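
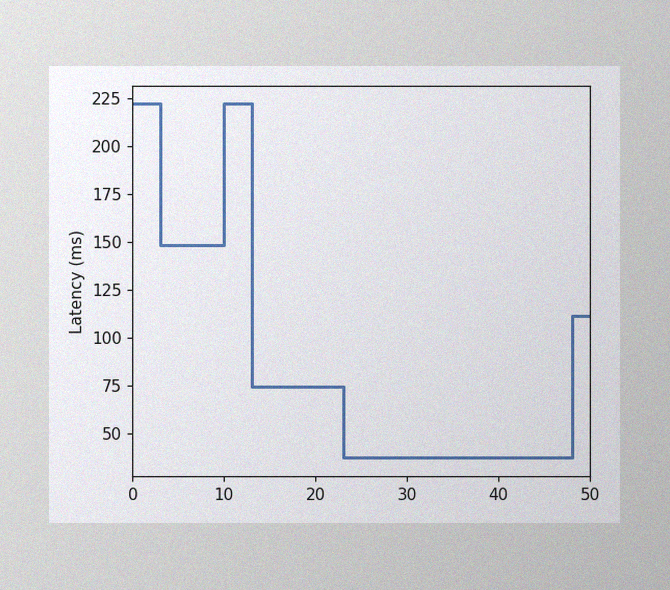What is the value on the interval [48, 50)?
111ms

The image has some photo noise and uneven lighting. On [48, 50) the step sits at 111ms.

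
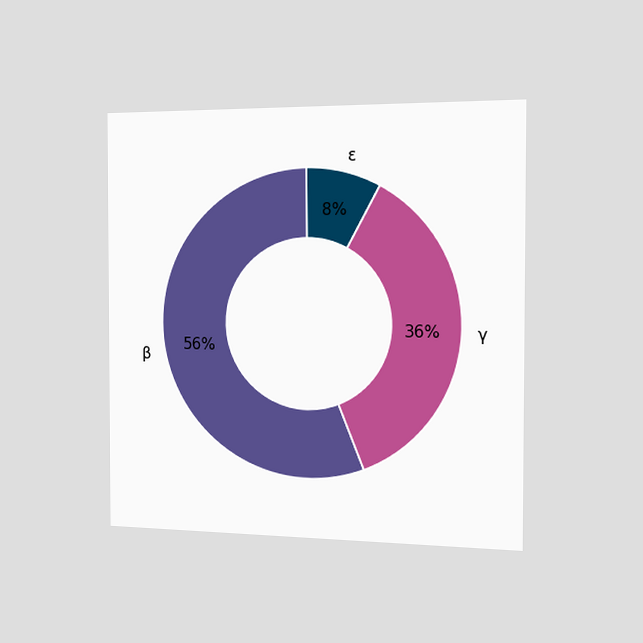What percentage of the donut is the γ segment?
36%

The chart is viewed slightly from the right. The γ segment takes up 36% of the ring.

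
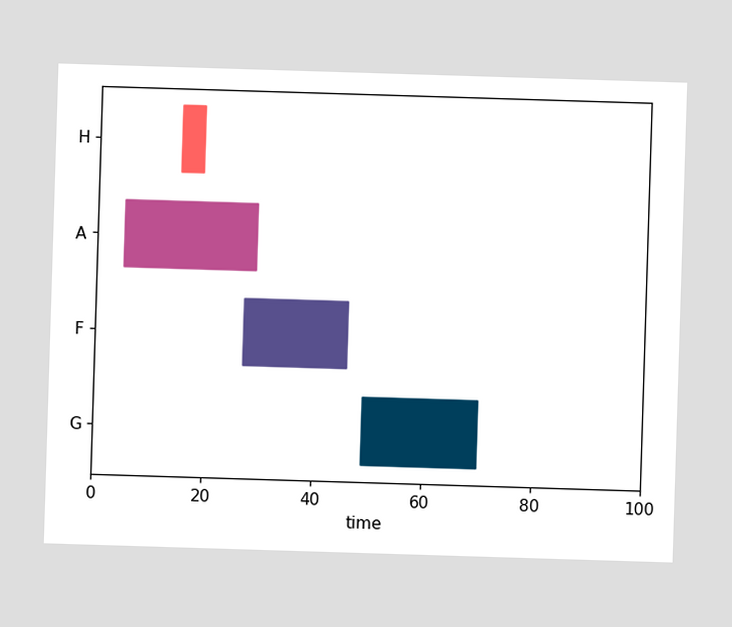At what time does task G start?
49

The G bar begins at t=49.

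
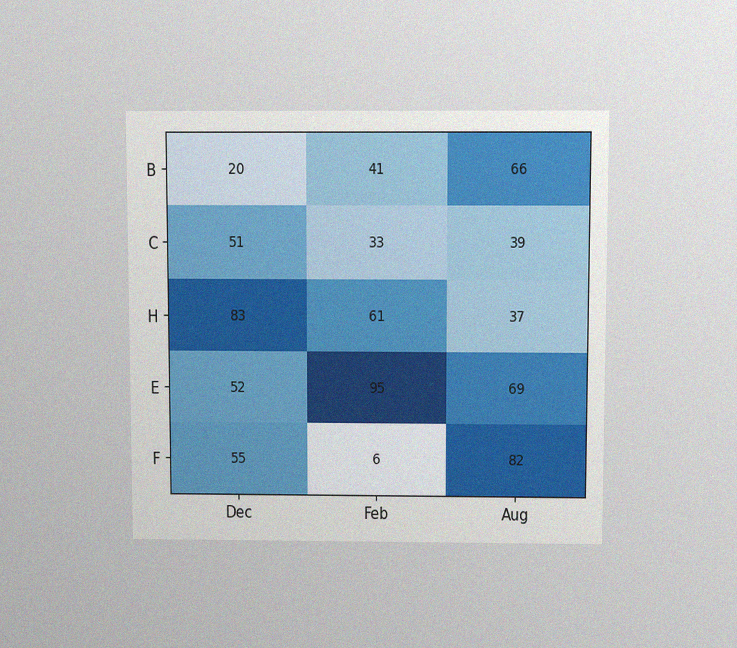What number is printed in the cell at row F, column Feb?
6

The chart is viewed slightly from above, with some photo noise. The (F, Feb) cell reads 6.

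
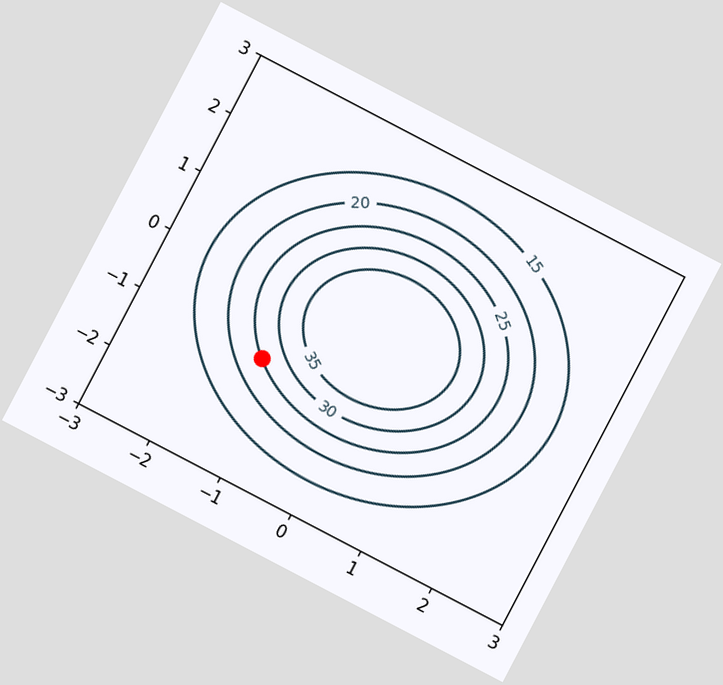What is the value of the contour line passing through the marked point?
The chart is tilted about 28° clockwise. The marked point sits on the contour labelled 25.

25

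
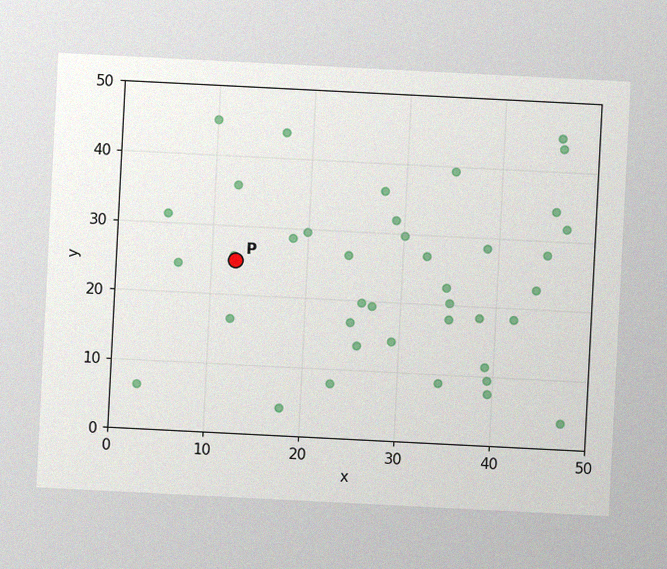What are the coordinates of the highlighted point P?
(12.5, 25)

The chart is tilted about 3° clockwise, with some photo noise. Following the gridlines from P to each axis, P sits at (12.5, 25).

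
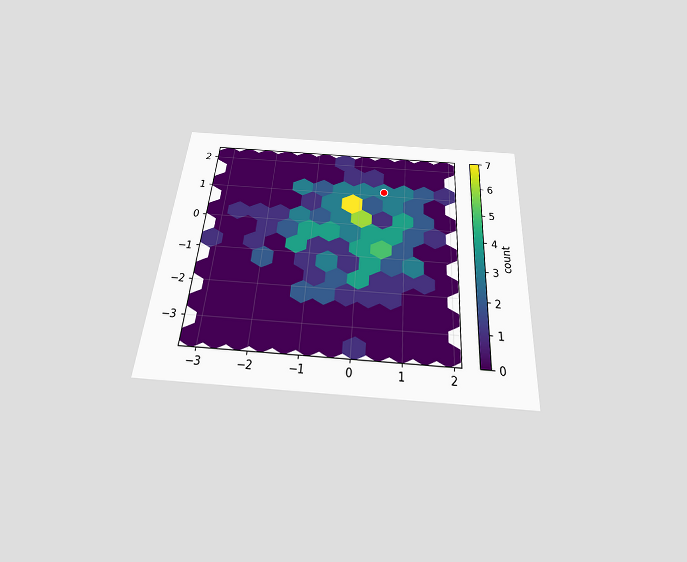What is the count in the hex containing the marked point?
The chart is tilted about 4° clockwise and viewed slightly from below. The marked hex reads 3 on the colorbar.

3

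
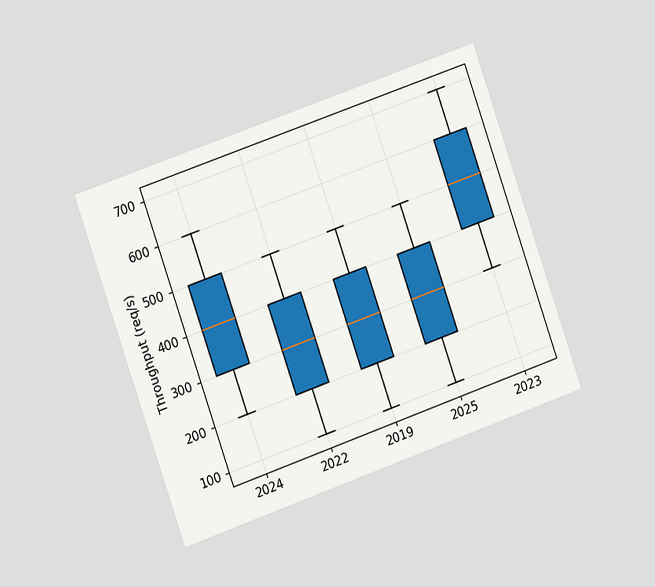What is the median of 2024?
400req/s

The chart is tilted about 19° counter-clockwise and viewed slightly from the left. The median line in the 2024 box sits at 400req/s.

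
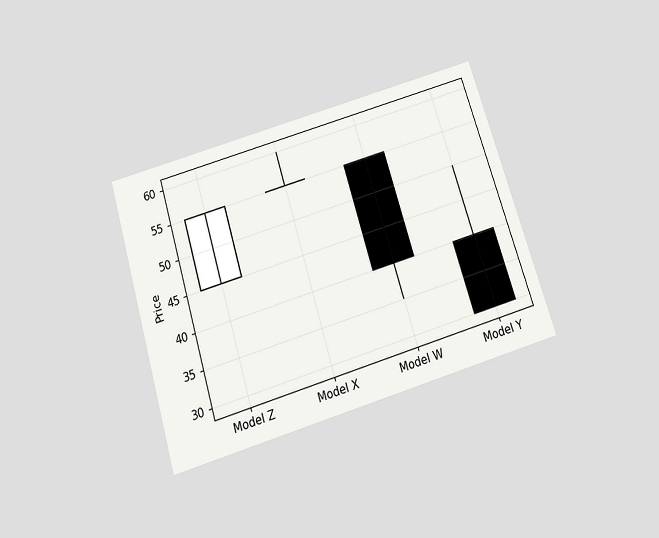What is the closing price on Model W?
The chart is tilted about 17° counter-clockwise and viewed slightly from below. The Model W candle closes at 40.

40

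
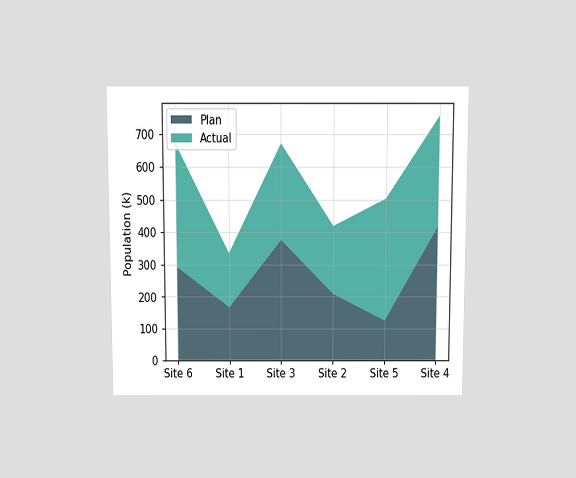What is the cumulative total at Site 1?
336k

The chart is viewed slightly from above. The stacked total at Site 1 reaches 336k.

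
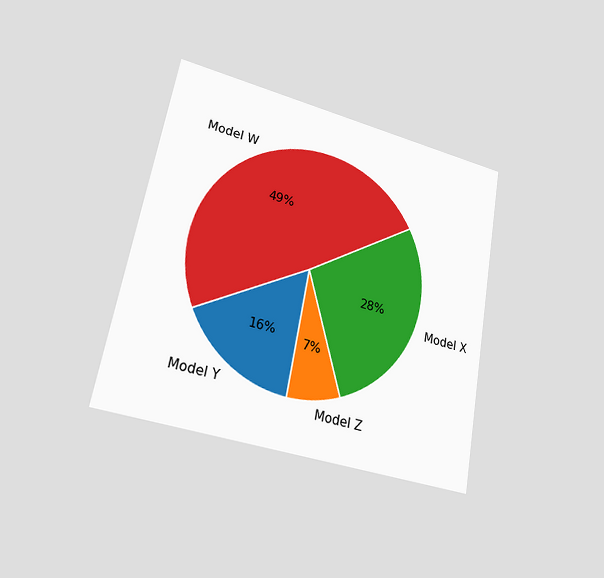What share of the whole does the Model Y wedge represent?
The chart is tilted about 10° clockwise and viewed at a slight angle. The Model Y slice takes up 16% of the pie.

16%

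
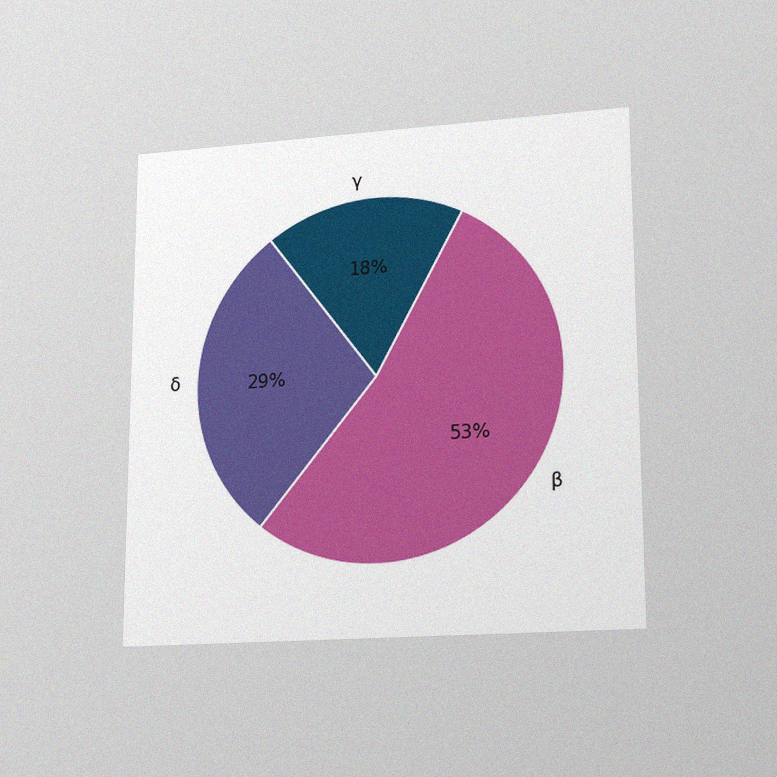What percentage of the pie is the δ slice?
The chart is viewed at a slight angle, with some photo noise. The δ slice takes up 29% of the pie.

29%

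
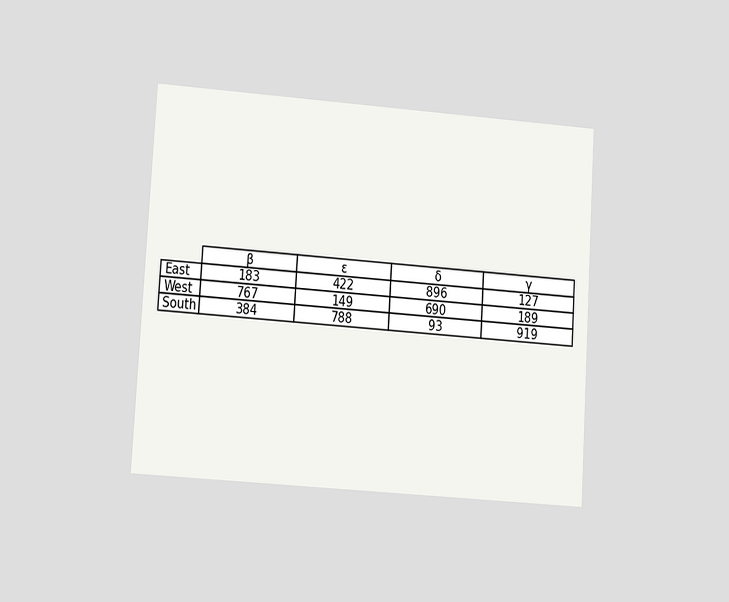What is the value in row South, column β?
384

The chart is tilted about 3° clockwise and viewed at a slight angle. The (South, β) cell reads 384.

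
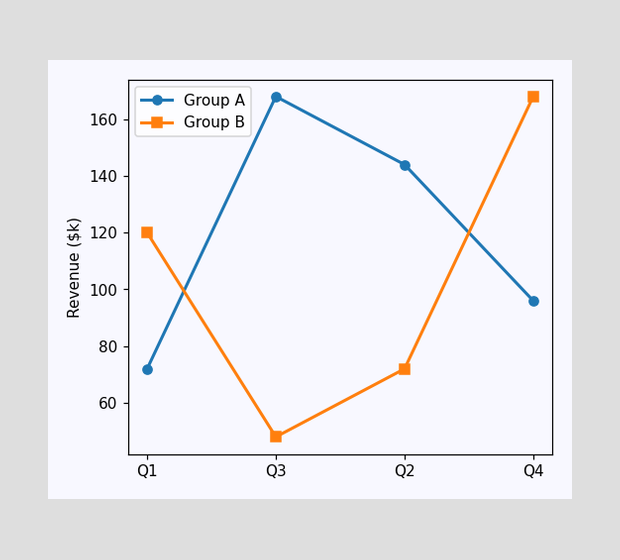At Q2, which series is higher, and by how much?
Group A, by $72k

At Q2, Group A sits above the other line by $72k.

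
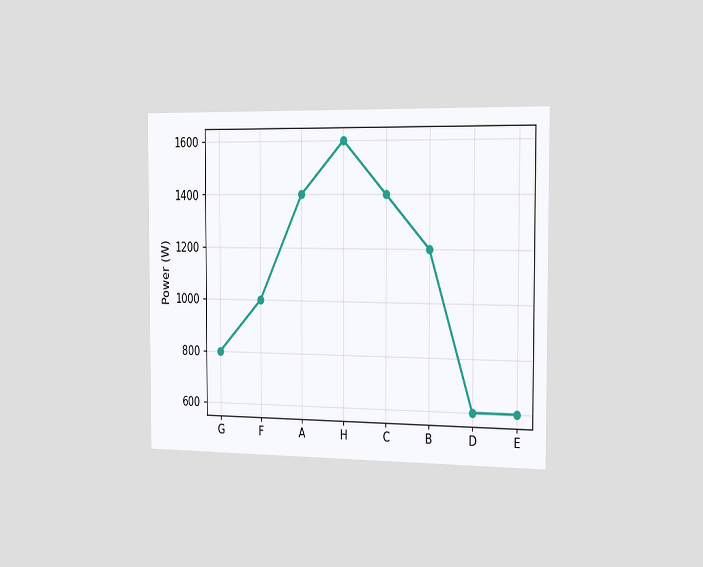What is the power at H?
1600W

The chart is viewed slightly from the right. At H, the line is at 1600W.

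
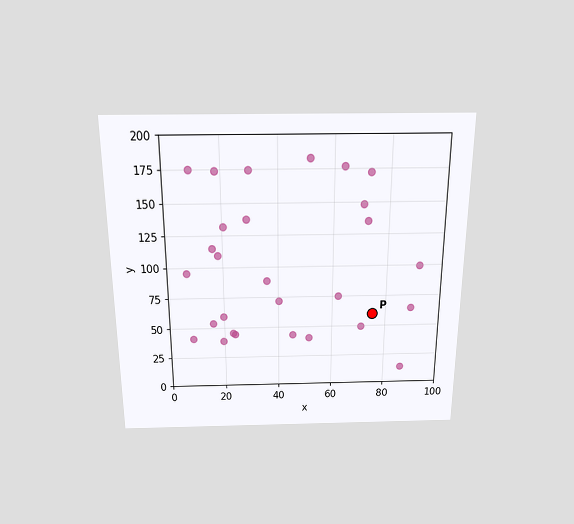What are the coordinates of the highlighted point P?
(75, 60)

The chart is viewed slightly from above. Following the gridlines from P to each axis, P sits at (75, 60).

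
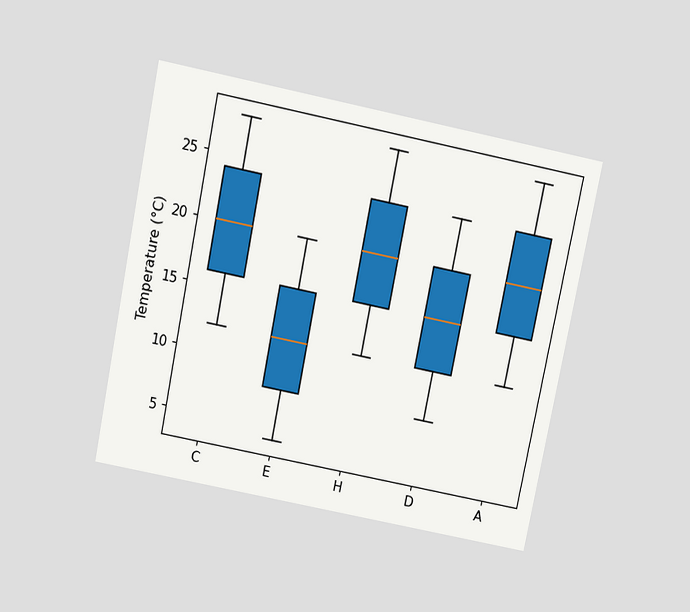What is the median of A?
20°C

The chart is tilted about 11° clockwise and viewed slightly from above. The median line in the A box sits at 20°C.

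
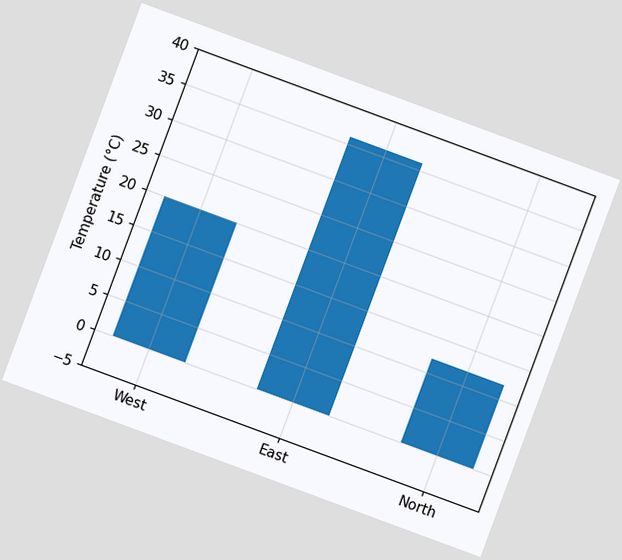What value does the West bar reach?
20°C

The chart is tilted about 20° clockwise. Reading along the chart's y-axis, the West bar reaches 20°C.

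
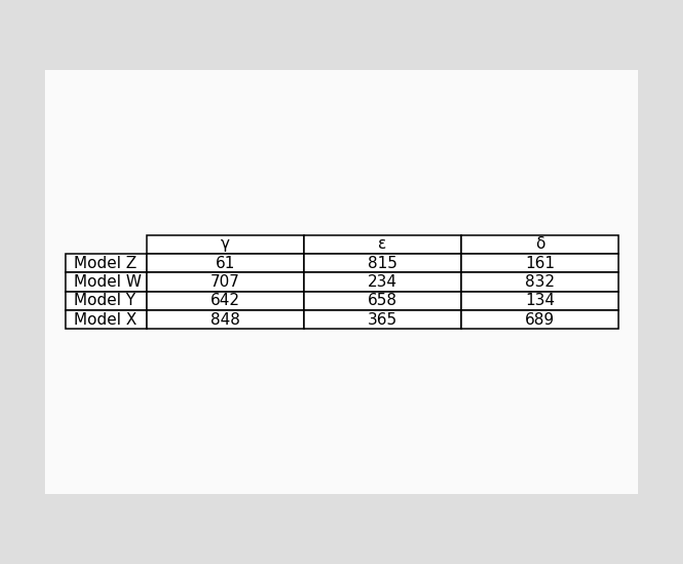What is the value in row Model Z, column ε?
The (Model Z, ε) cell reads 815.

815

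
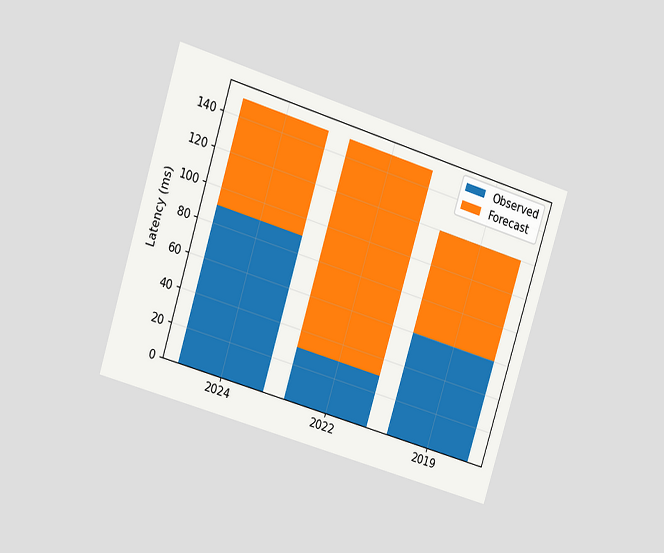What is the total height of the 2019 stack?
The chart is tilted about 17° clockwise and viewed at a slight angle. The 2019 stack's top reaches 120ms on the y-axis.

120ms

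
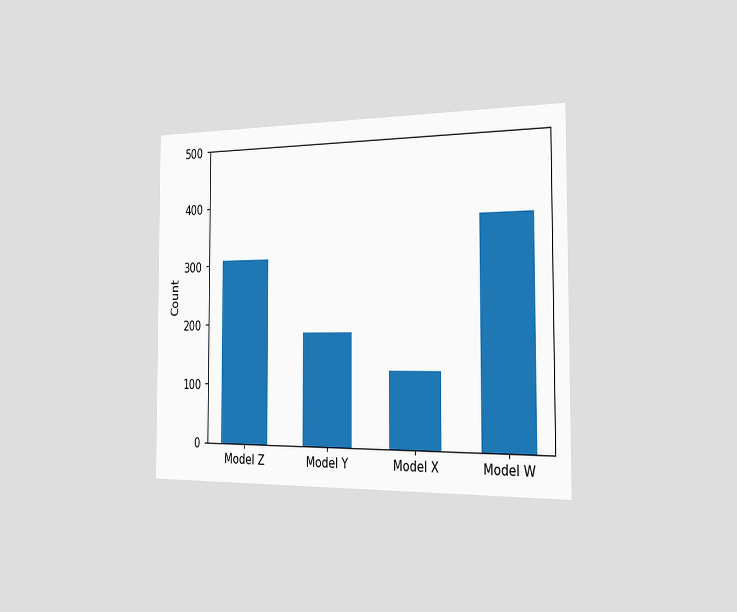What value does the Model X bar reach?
The chart is viewed slightly from the right. Reading along the chart's y-axis, the Model X bar reaches 124.

124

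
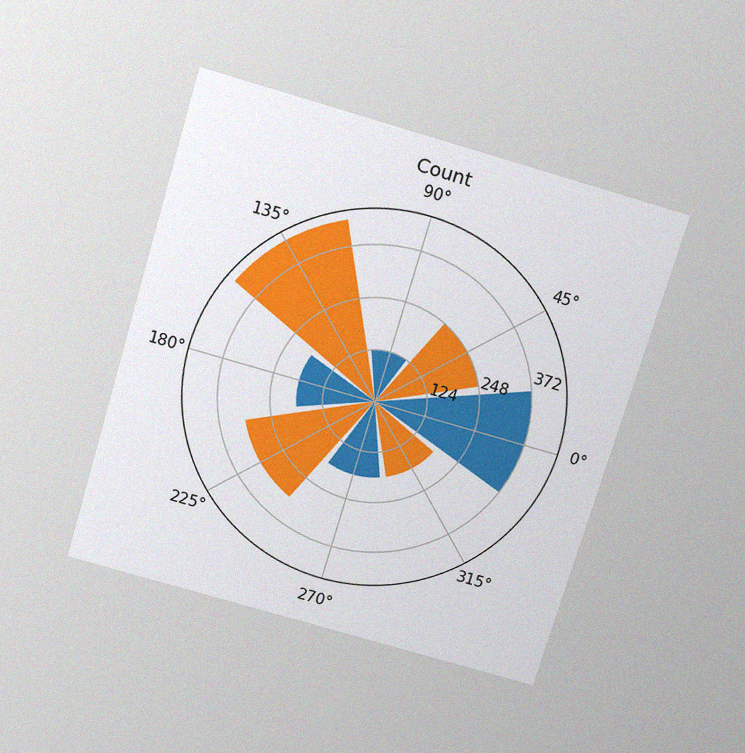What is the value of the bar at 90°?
124

The chart is tilted about 17° clockwise and viewed slightly from above, with some photo noise. The bar at 90° reaches 124 on the radial axis.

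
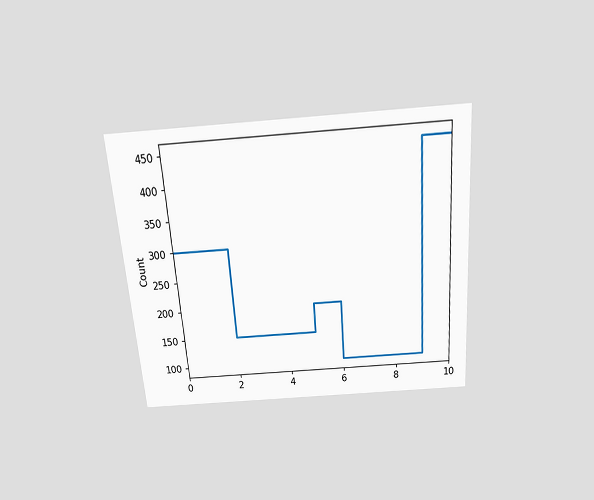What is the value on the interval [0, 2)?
The chart is tilted about 4° counter-clockwise and viewed slightly from above. On [0, 2) the step sits at 300.

300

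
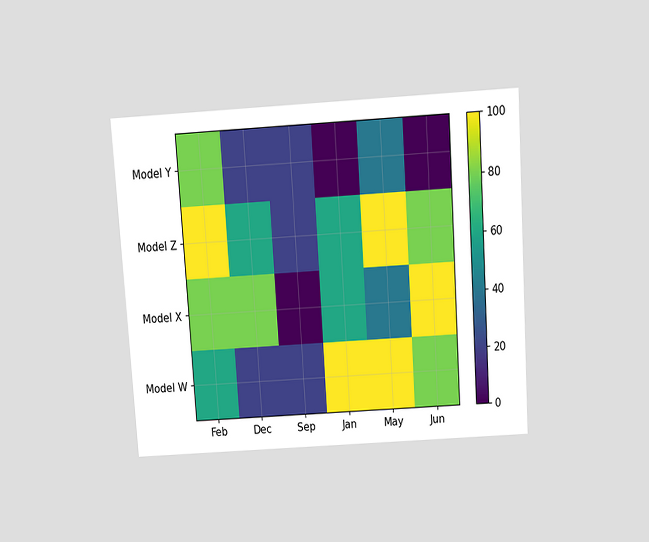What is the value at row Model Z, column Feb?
The chart is tilted about 4° counter-clockwise and viewed slightly from above. Matching cell (Model Z, Feb) against the colorbar gives 100.

100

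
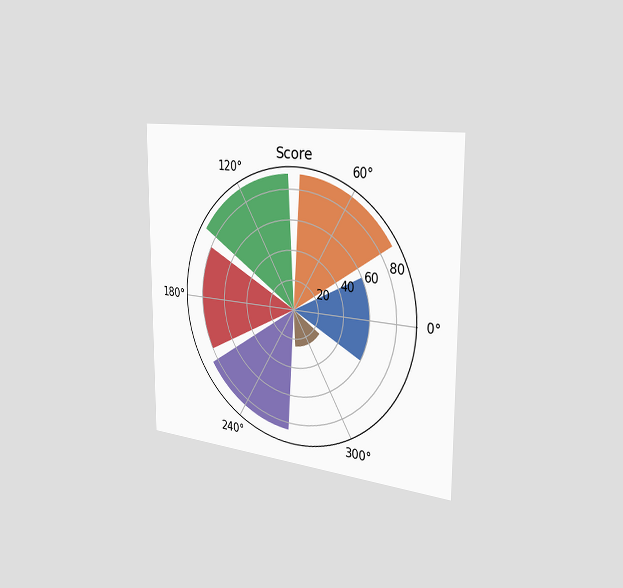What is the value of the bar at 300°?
25

The chart is viewed slightly from the right. The bar at 300° reaches 25 on the radial axis.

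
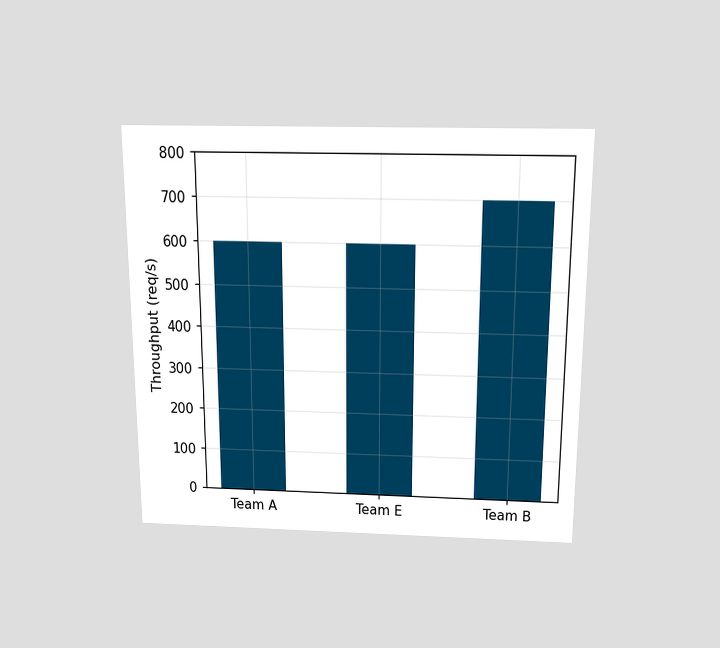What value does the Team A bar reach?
600req/s

The chart is viewed slightly from above. Reading along the chart's y-axis, the Team A bar reaches 600req/s.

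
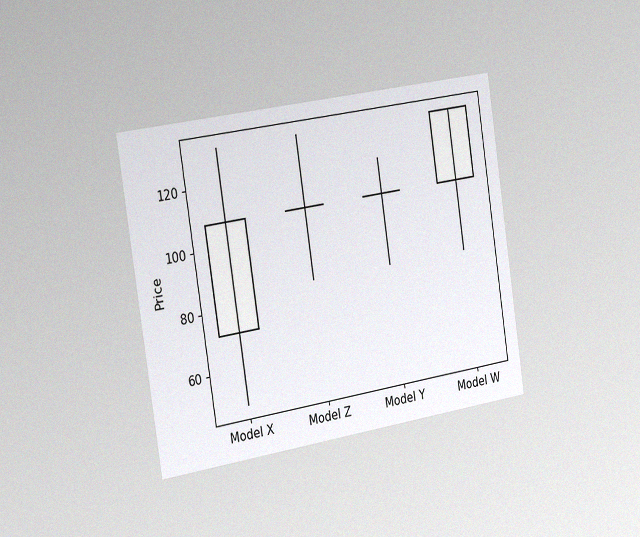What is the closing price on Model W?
The chart is tilted about 9° counter-clockwise and viewed slightly from the left, with some photo noise. The Model W candle closes at 132.

132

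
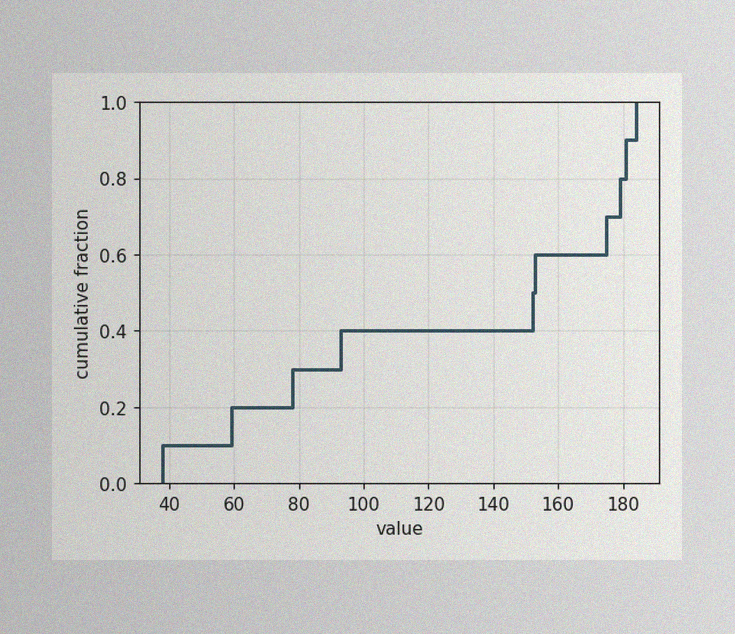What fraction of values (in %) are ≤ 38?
The image has some photo noise and uneven lighting. At x=38 the ECDF step is at 10%.

10%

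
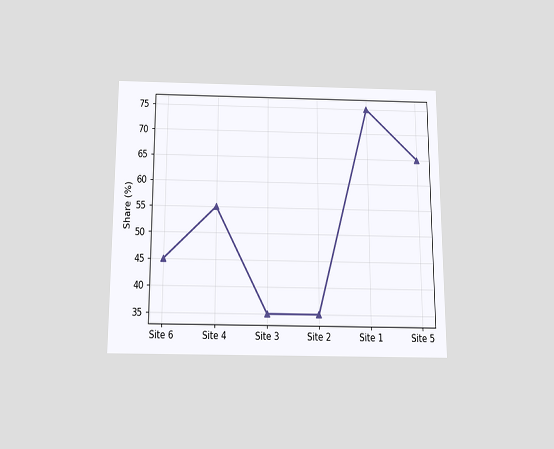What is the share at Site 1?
The chart is viewed slightly from below. At Site 1, the line is at 75%.

75%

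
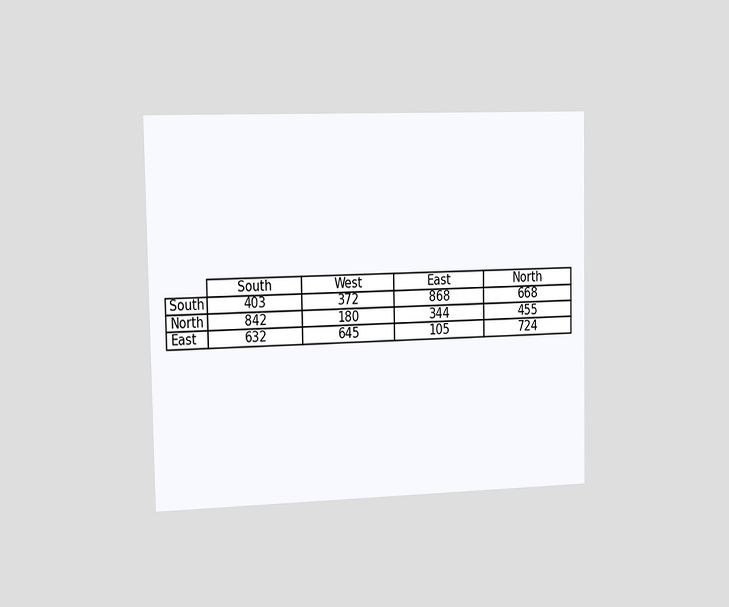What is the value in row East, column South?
The chart is viewed slightly from the left. The (East, South) cell reads 632.

632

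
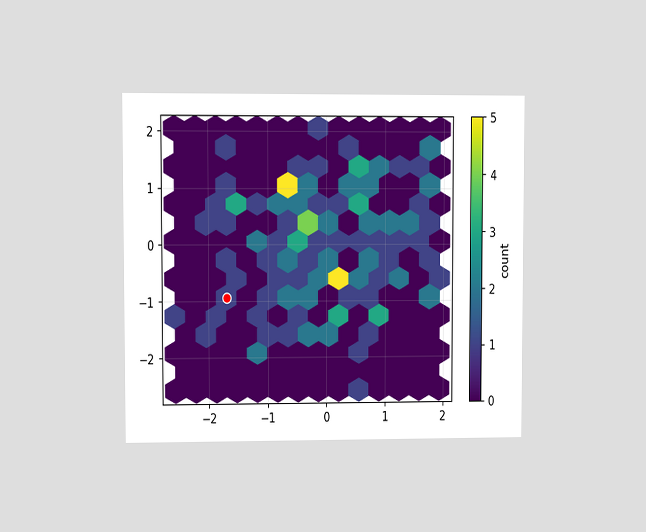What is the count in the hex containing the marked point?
1

The chart is viewed at a slight angle. The marked hex reads 1 on the colorbar.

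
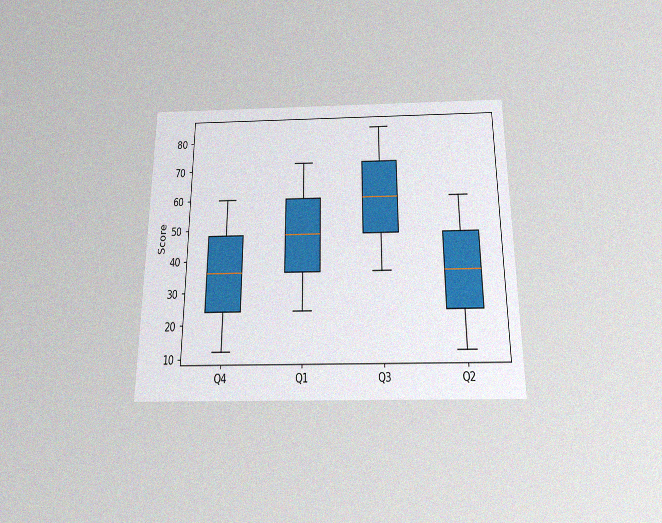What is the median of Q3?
The chart is viewed slightly from below, with some photo noise. The median line in the Q3 box sits at 60.

60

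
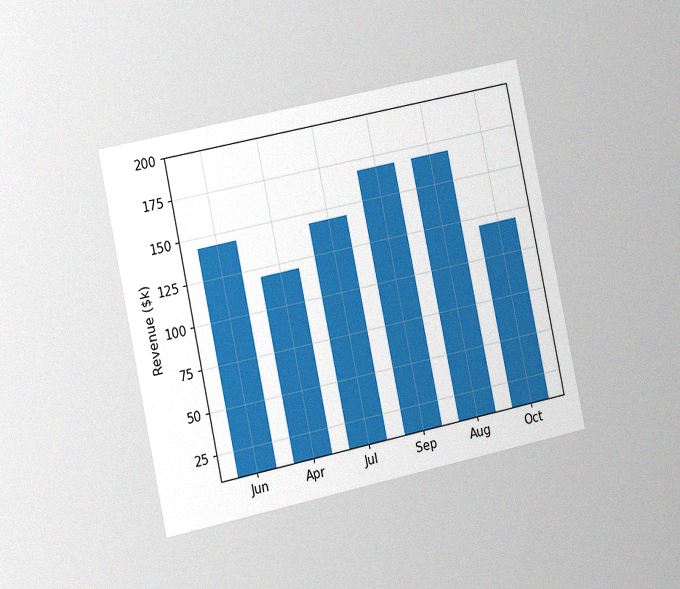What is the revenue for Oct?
$120k

The chart is tilted about 12° counter-clockwise and viewed slightly from the left, with some photo noise. Reading along the chart's y-axis, the Oct bar reaches $120k.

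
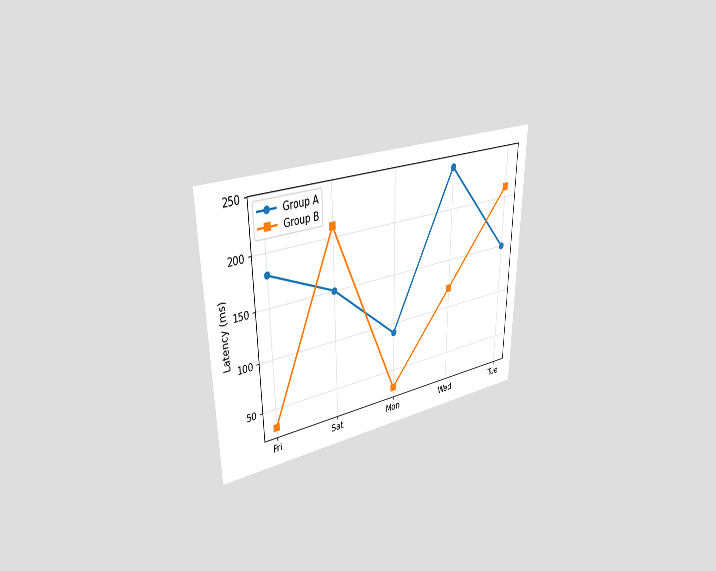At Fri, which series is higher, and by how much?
The chart is viewed at a slight angle. At Fri, Group A sits above the other line by 150ms.

Group A, by 150ms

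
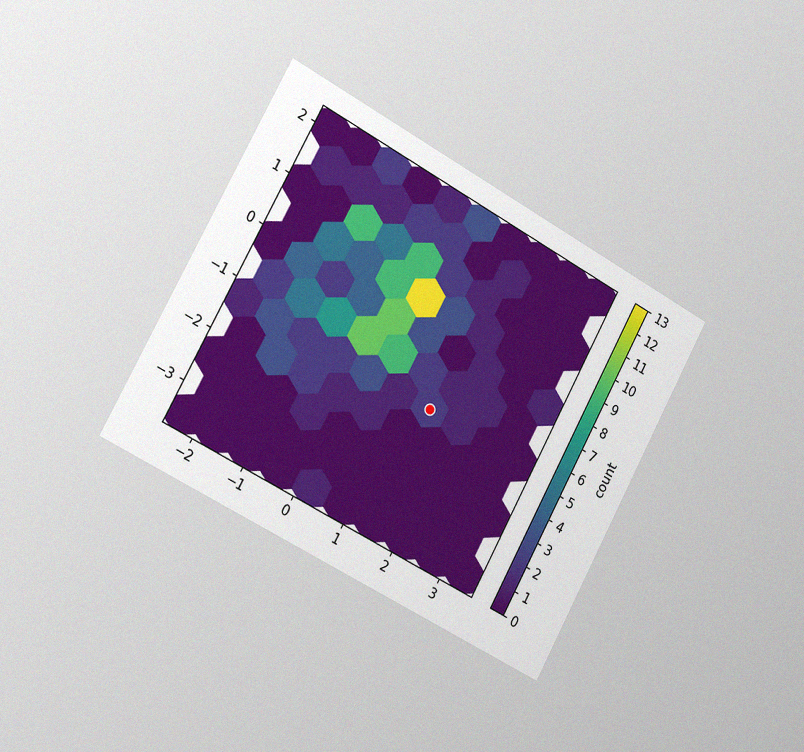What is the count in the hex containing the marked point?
2

The chart is tilted about 29° clockwise and viewed slightly from the left, with some photo noise. The marked hex reads 2 on the colorbar.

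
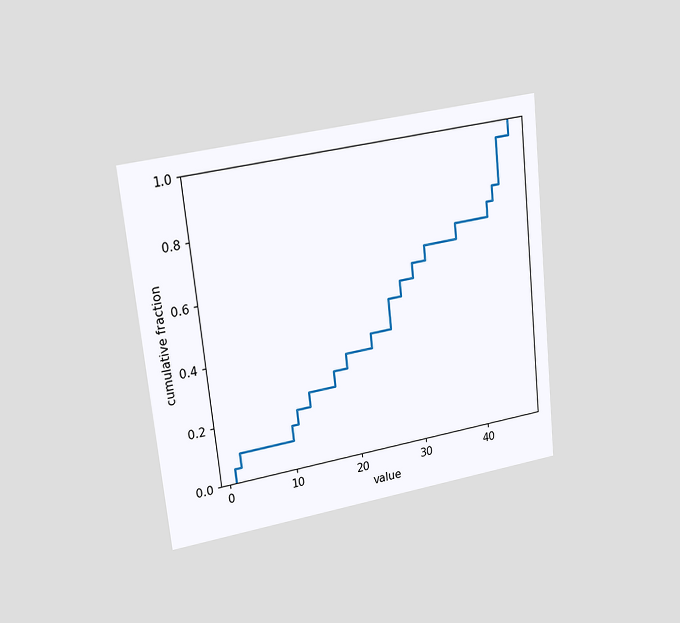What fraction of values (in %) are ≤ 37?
70%

The chart is tilted about 6° counter-clockwise and viewed at a slight angle. At x=37 the ECDF step is at 70%.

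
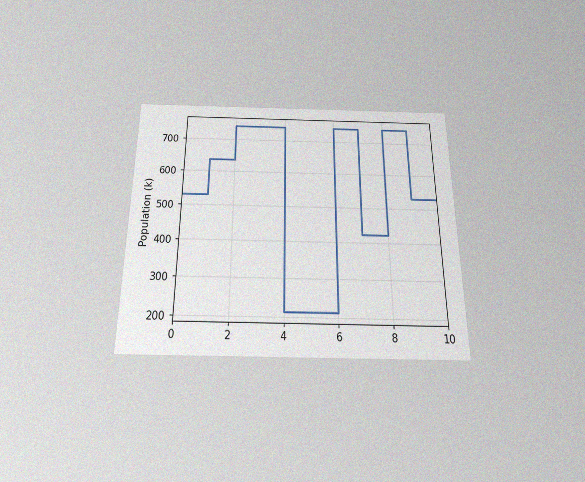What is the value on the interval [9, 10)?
The chart is viewed slightly from below, with some photo noise. On [9, 10) the step sits at 530k.

530k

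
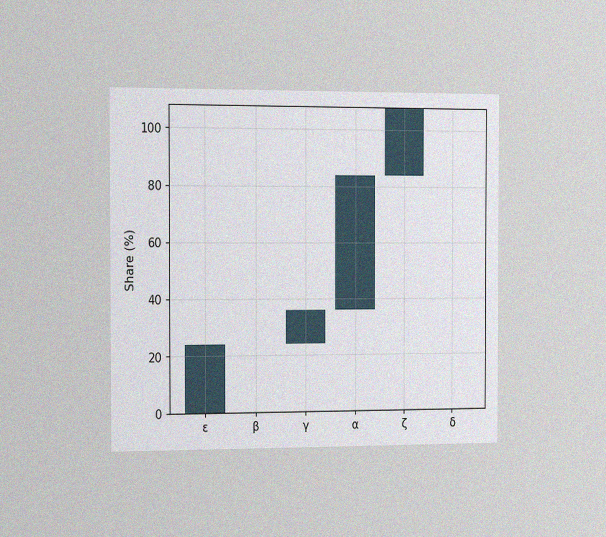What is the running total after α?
84%

The chart is viewed slightly from the left, with some photo noise. After α the running total reaches 84%.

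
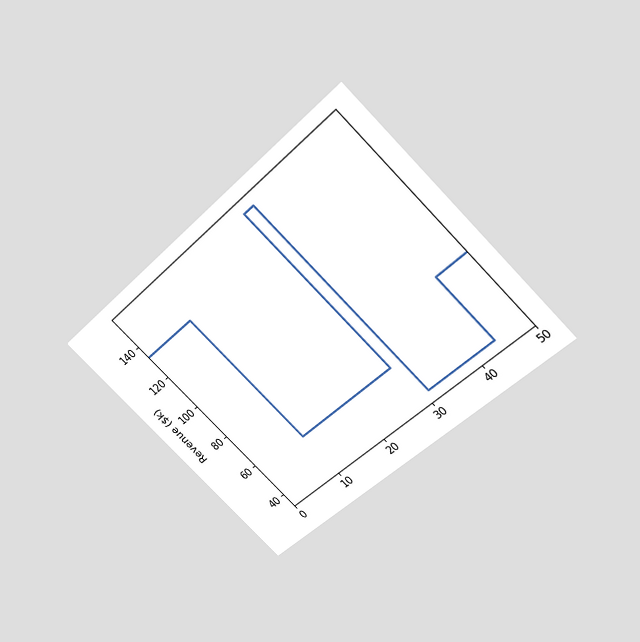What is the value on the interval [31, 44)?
$38k

The chart is tilted about 45° counter-clockwise and viewed slightly from above. On [31, 44) the step sits at $38k.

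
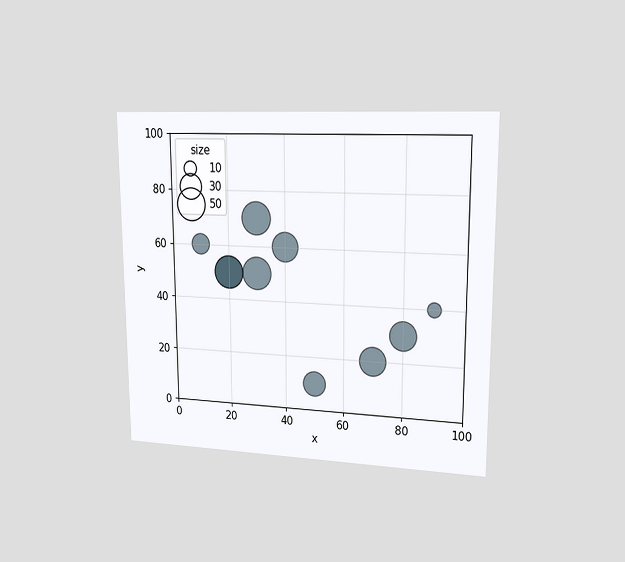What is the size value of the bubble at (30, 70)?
The chart is viewed slightly from the right. Matching the bubble at (30, 70) against the size legend gives 50.

50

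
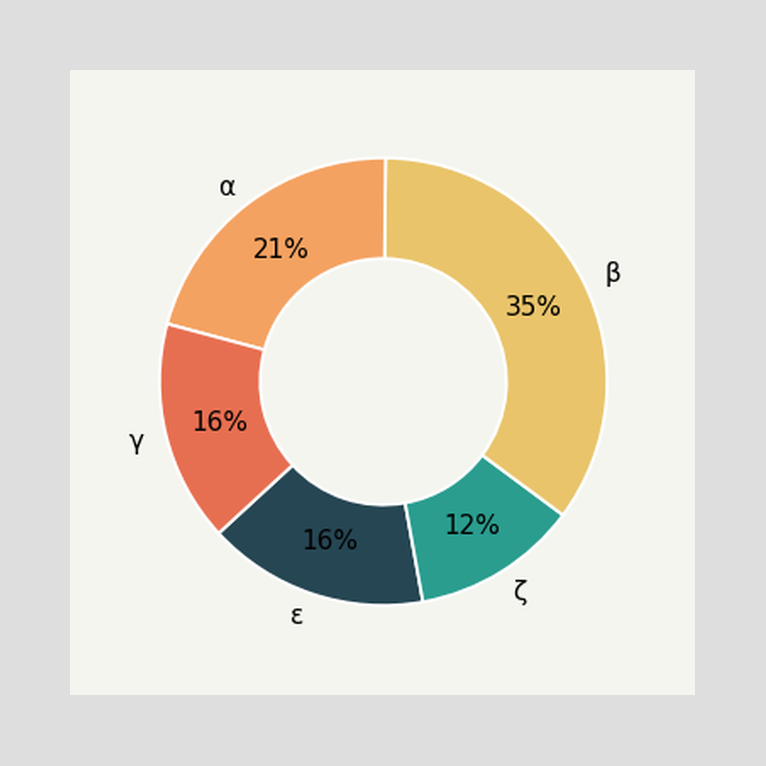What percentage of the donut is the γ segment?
The γ segment takes up 16% of the ring.

16%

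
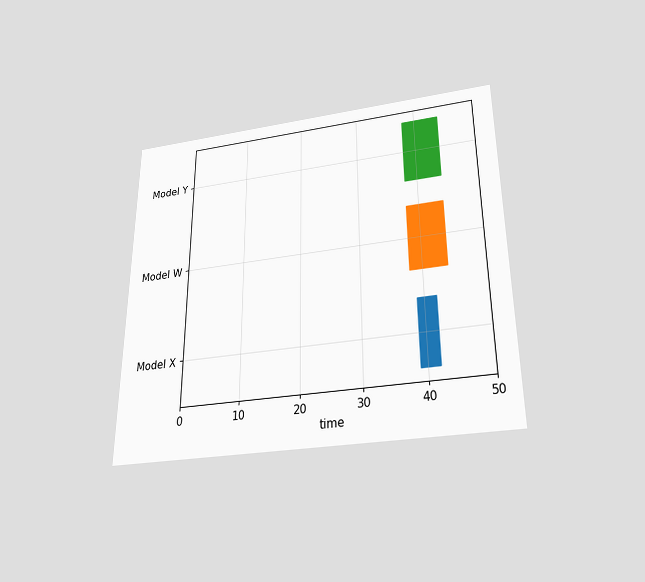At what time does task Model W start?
38

The chart is viewed slightly from below. The Model W bar begins at t=38.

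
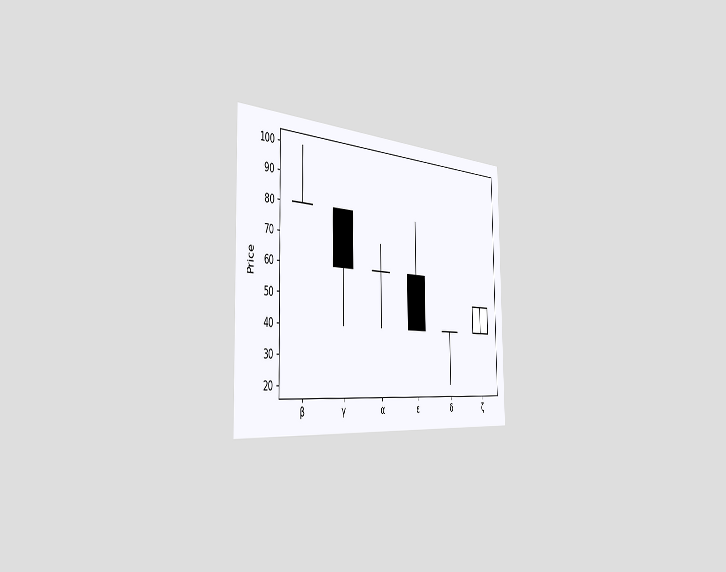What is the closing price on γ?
60

The chart is viewed slightly from the left. The γ candle closes at 60.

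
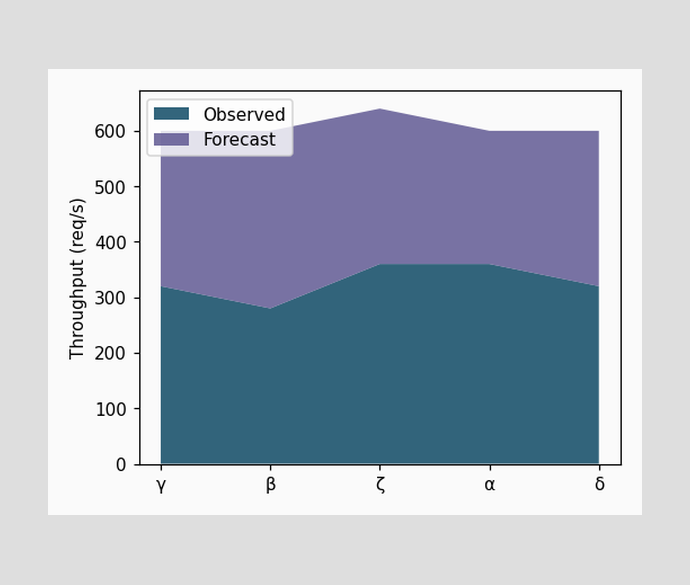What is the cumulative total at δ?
The stacked total at δ reaches 600req/s.

600req/s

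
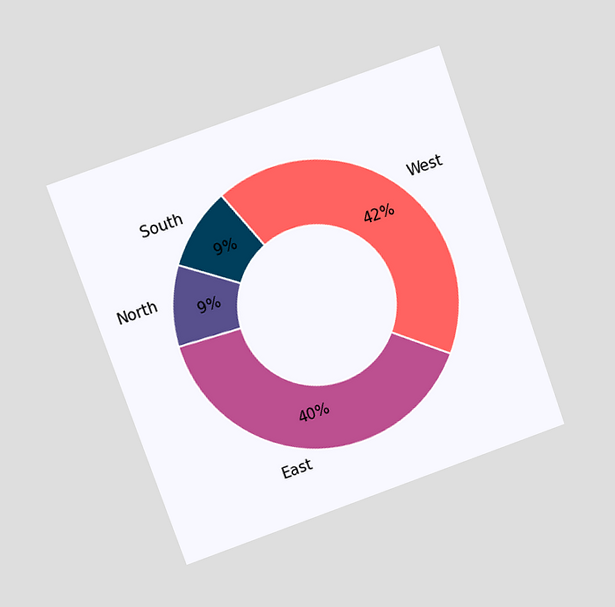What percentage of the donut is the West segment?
The chart is tilted about 19° counter-clockwise and viewed at a slight angle. The West segment takes up 42% of the ring.

42%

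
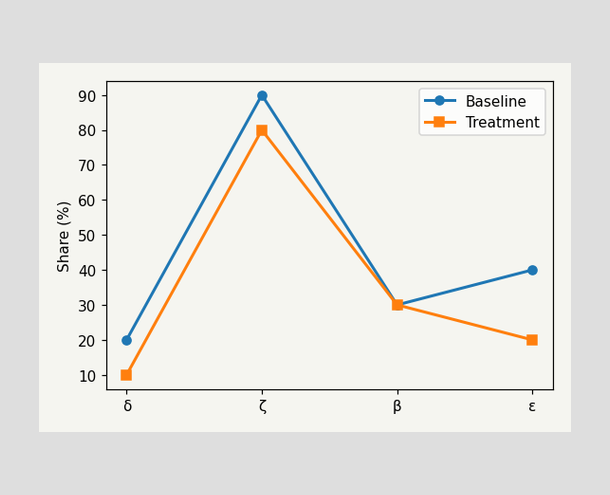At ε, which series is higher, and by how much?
At ε, Baseline sits above the other line by 20%.

Baseline, by 20%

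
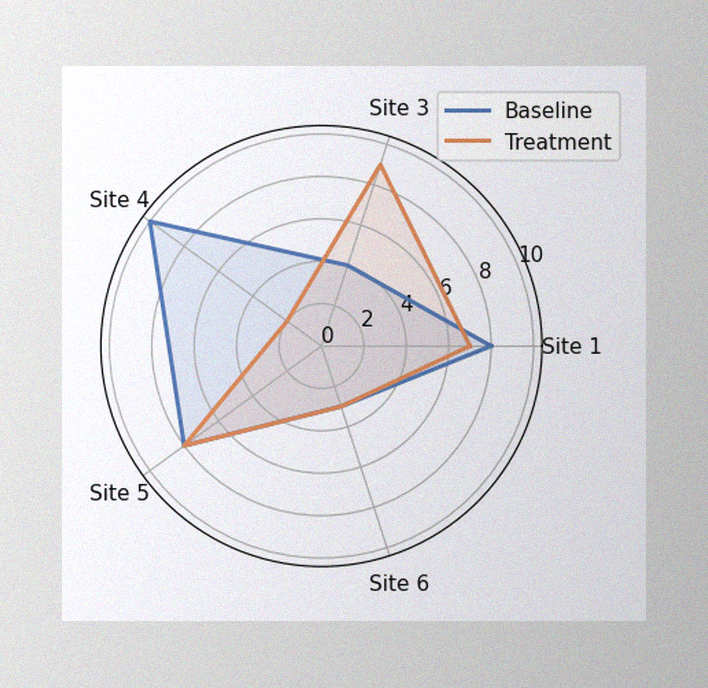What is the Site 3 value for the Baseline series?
The image has some photo noise and uneven lighting. On the Site 3 axis, Baseline reaches 4.

4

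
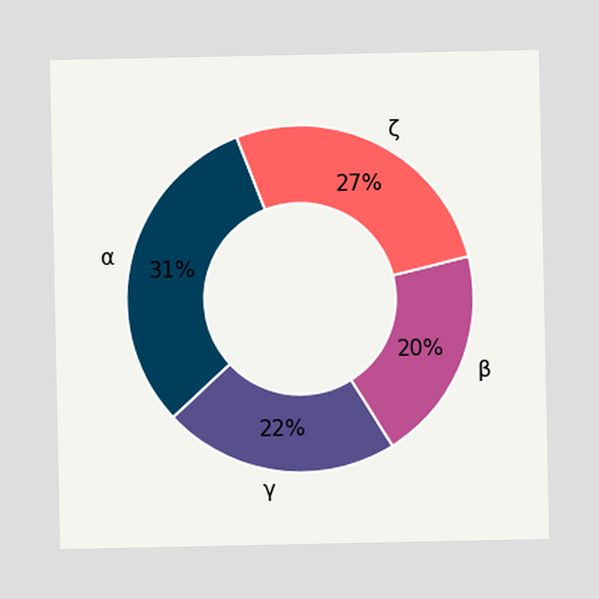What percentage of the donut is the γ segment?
22%

The γ segment takes up 22% of the ring.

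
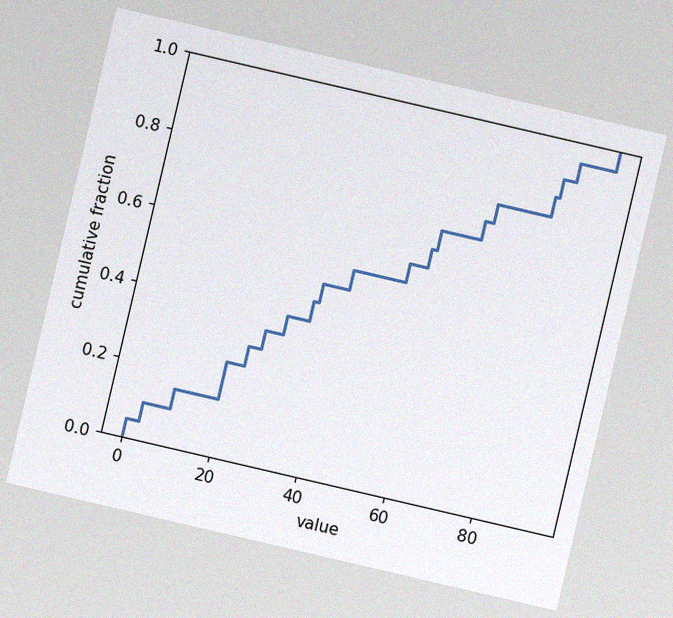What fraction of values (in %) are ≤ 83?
The chart is tilted about 13° clockwise, with some photo noise. At x=83 the ECDF step is at 90%.

90%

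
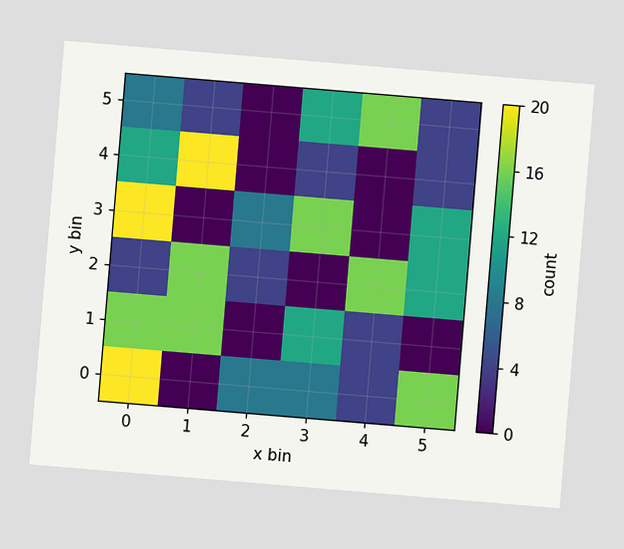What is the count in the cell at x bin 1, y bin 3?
0

The chart is tilted about 5° clockwise. Matching the cell (1, 3) against the colorbar gives 0.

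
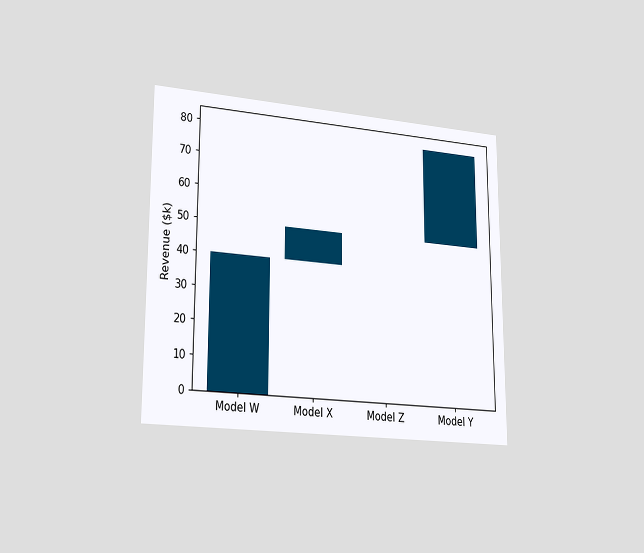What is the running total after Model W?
The chart is viewed slightly from the left. After Model W the running total reaches $40k.

$40k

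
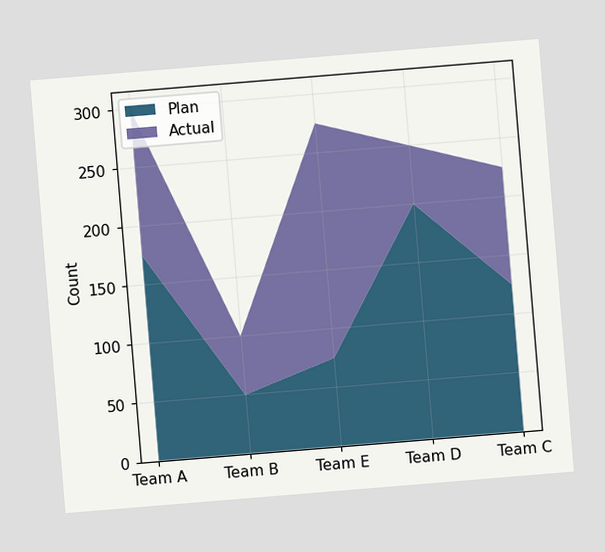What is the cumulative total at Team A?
The chart is tilted about 5° counter-clockwise. The stacked total at Team A reaches 300.

300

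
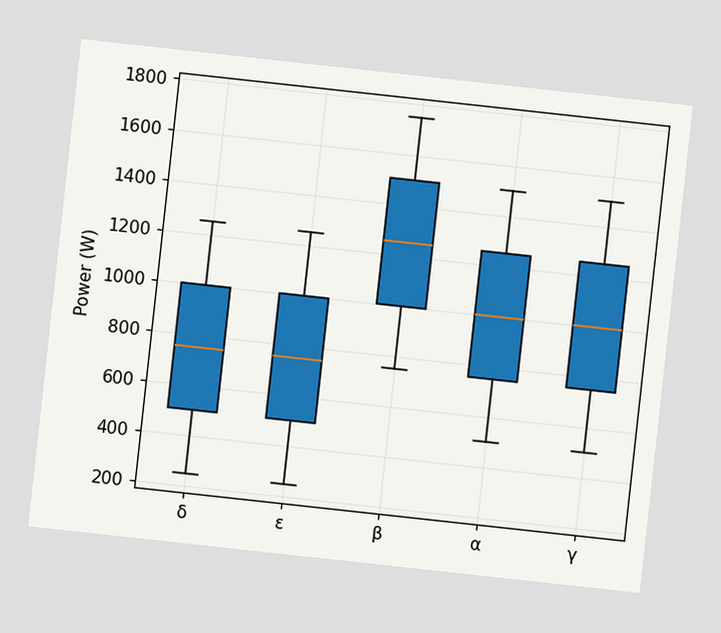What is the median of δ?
750W

The chart is tilted about 6° clockwise. The median line in the δ box sits at 750W.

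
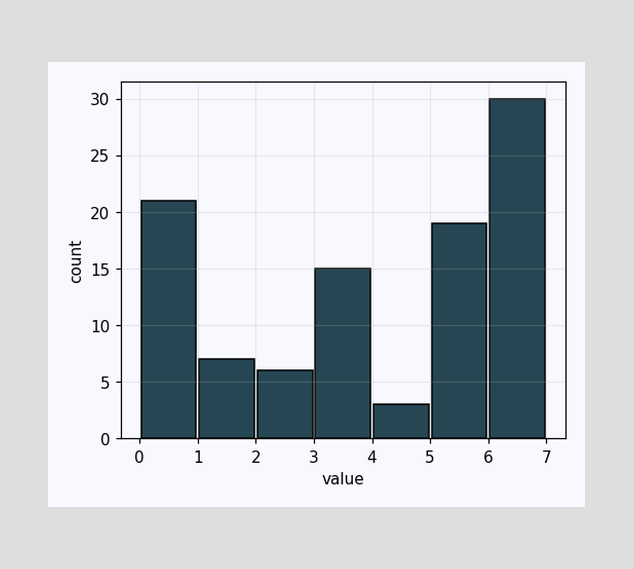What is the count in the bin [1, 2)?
7

The [1, 2) bin has height 7.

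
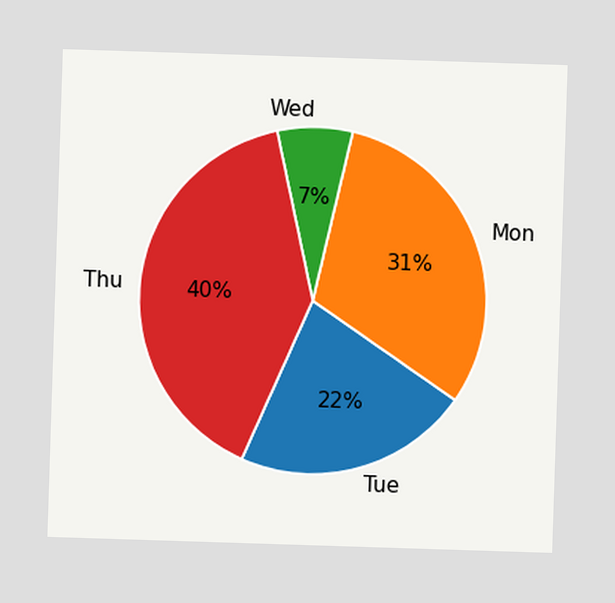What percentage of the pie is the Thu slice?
40%

The Thu slice takes up 40% of the pie.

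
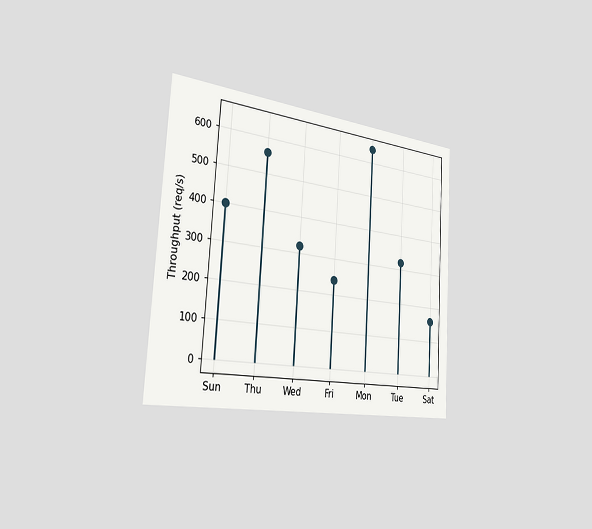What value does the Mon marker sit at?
The chart is tilted about 3° clockwise and viewed slightly from the left. The Mon marker sits at 640req/s.

640req/s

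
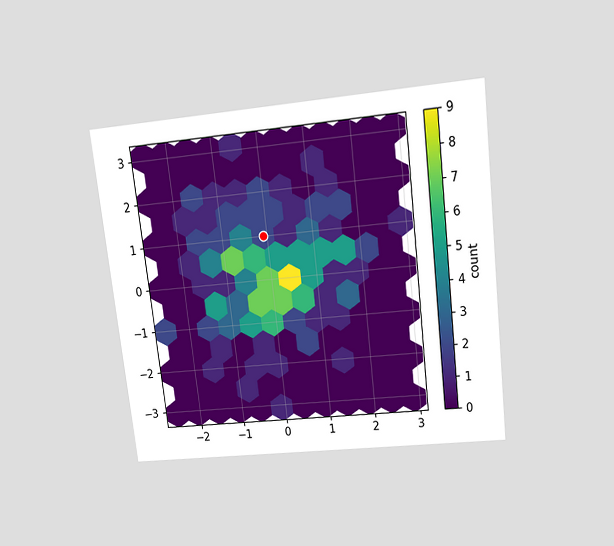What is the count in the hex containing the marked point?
The chart is tilted about 7° counter-clockwise and viewed slightly from above. The marked hex reads 2 on the colorbar.

2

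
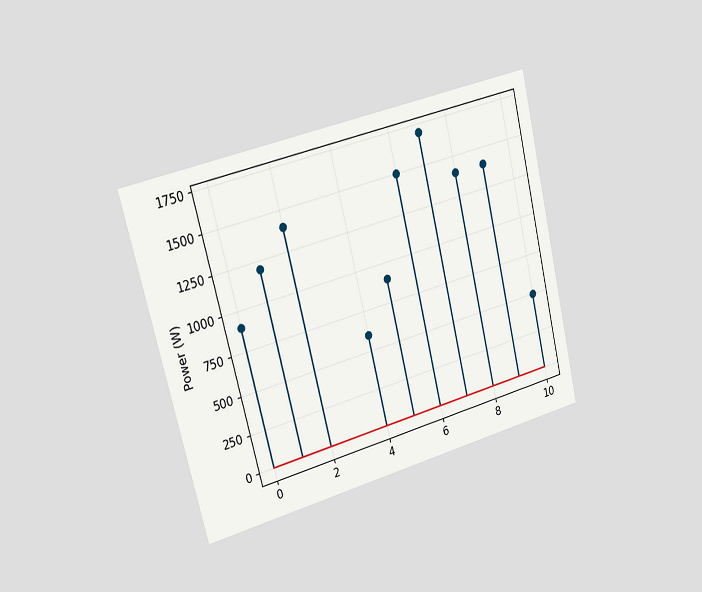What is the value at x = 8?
The chart is tilted about 14° counter-clockwise and viewed slightly from the left. The stem at x=8 reaches 1400W.

1400W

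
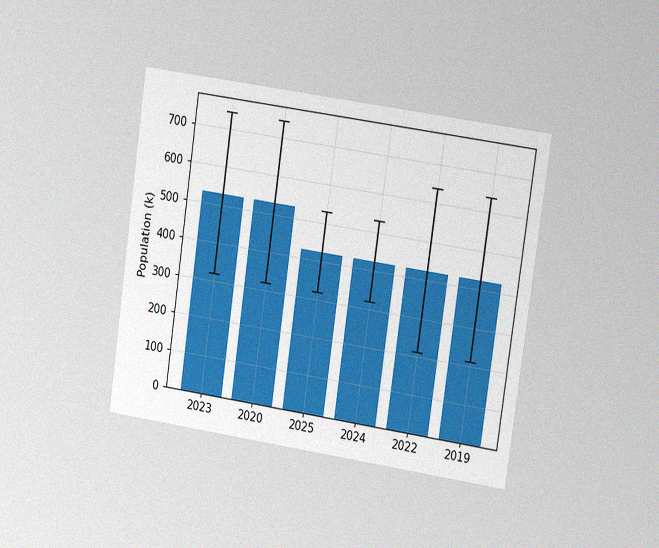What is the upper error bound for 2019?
The chart is tilted about 8° clockwise and viewed slightly from the right, with some photo noise. The 2019 bar's upper whisker reaches 636k.

636k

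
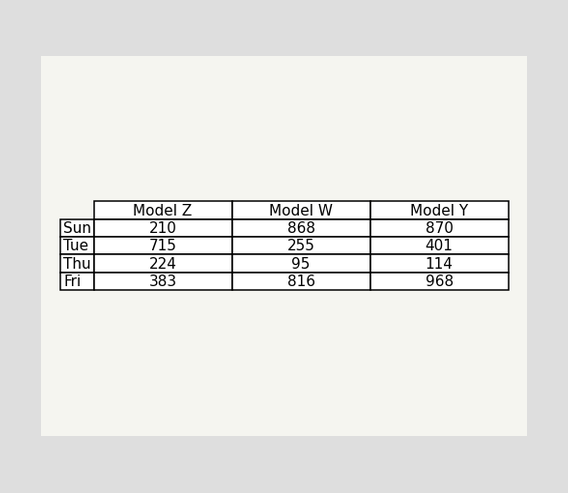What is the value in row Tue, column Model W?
255

The (Tue, Model W) cell reads 255.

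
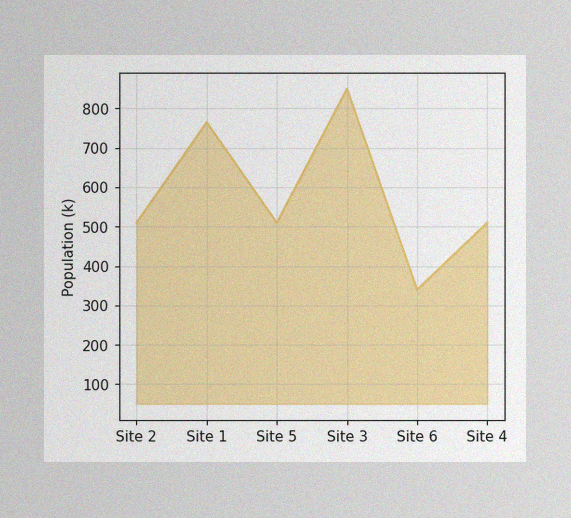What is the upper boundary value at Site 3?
The image has some photo noise and uneven lighting. At Site 3 the upper boundary is at 850k.

850k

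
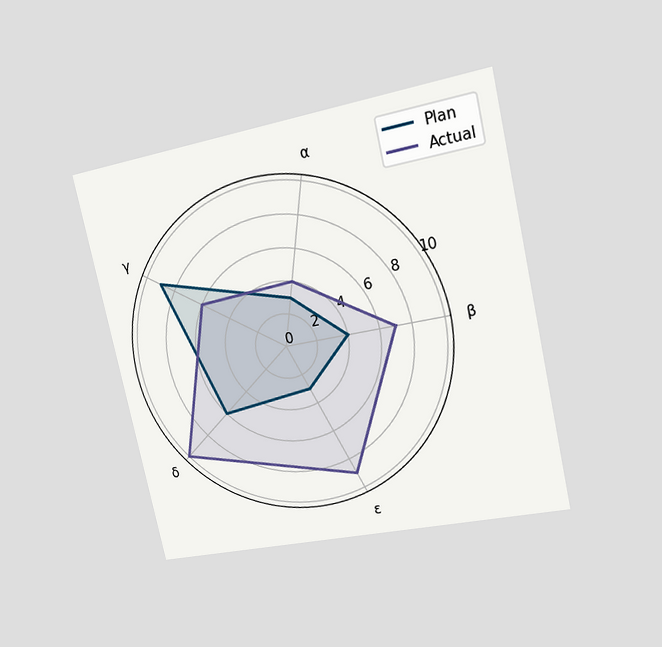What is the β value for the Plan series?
The chart is tilted about 12° counter-clockwise and viewed at a slight angle. On the β axis, Plan reaches 4.

4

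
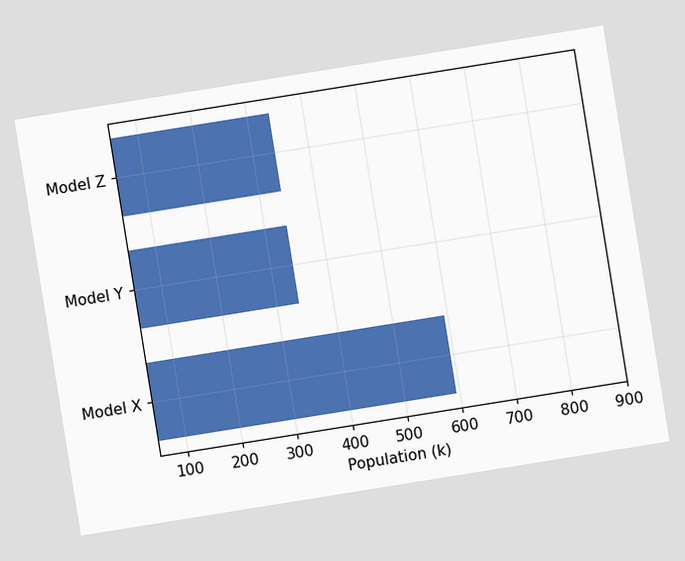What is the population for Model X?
The chart is tilted about 9° counter-clockwise. Reading along the chart's x-axis, the Model X bar reaches 595k.

595k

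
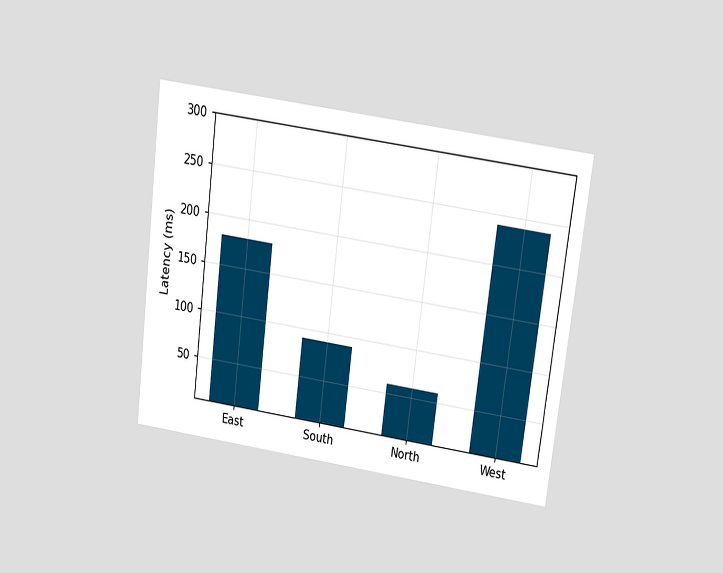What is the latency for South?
90ms

The chart is tilted about 7° clockwise and viewed slightly from above. Reading along the chart's y-axis, the South bar reaches 90ms.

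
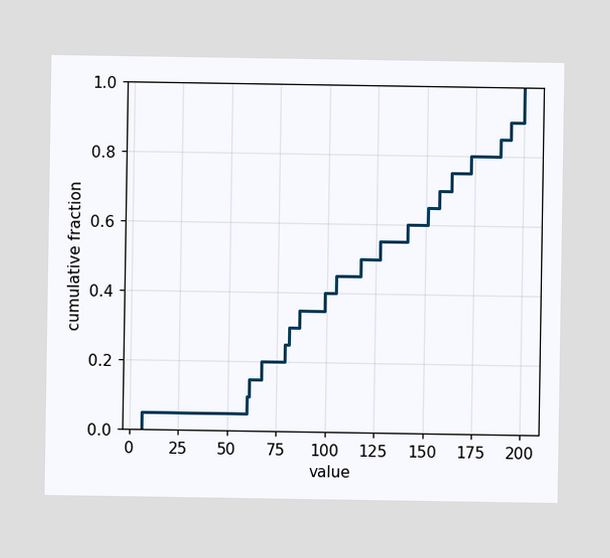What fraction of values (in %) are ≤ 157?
At x=157 the ECDF step is at 70%.

70%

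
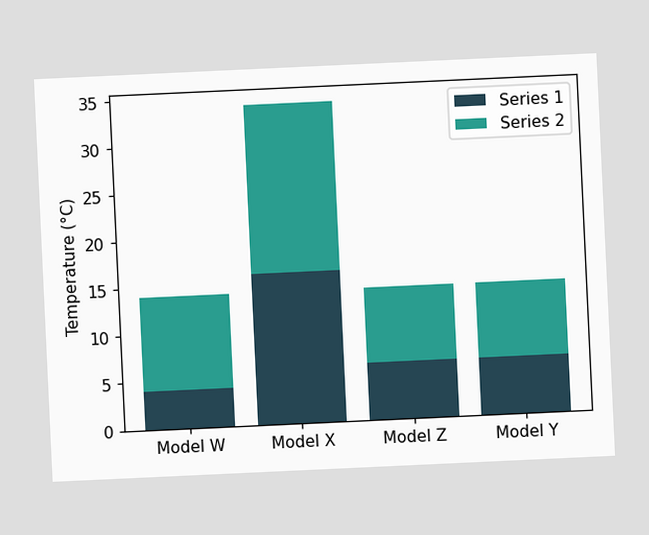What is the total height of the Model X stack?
The chart is tilted about 3° counter-clockwise. The Model X stack's top reaches 34°C on the y-axis.

34°C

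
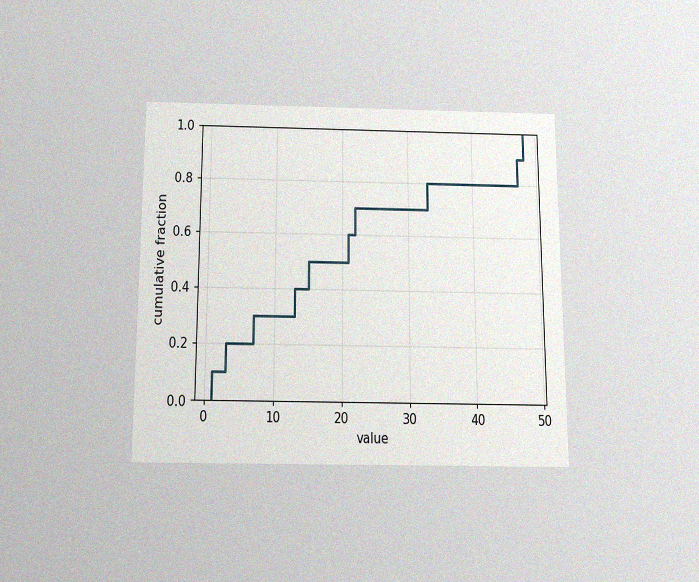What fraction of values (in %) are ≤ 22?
70%

The chart is viewed slightly from below, with some photo noise. At x=22 the ECDF step is at 70%.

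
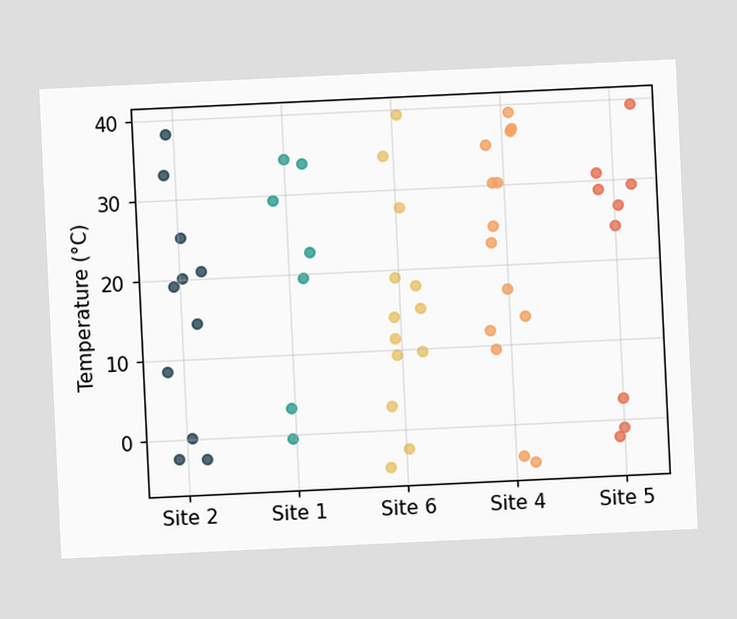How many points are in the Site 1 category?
7

The chart is tilted about 3° counter-clockwise. Counting the markers in the Site 1 column gives 7.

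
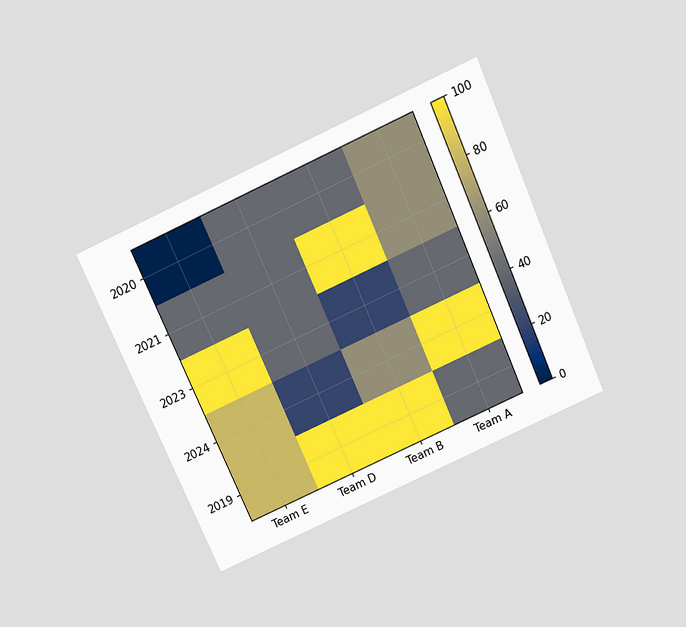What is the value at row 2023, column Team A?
The chart is tilted about 24° counter-clockwise and viewed slightly from above. Matching cell (2023, Team A) against the colorbar gives 40.

40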